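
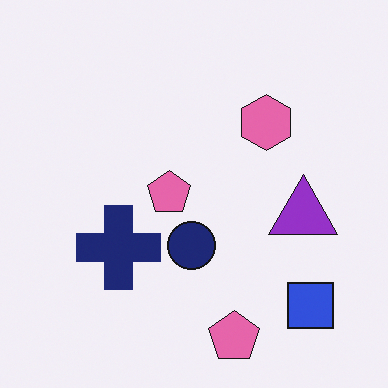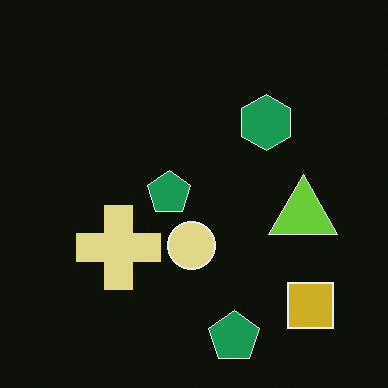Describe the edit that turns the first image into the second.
The transformation is: color-inverted (negative).

The light background has become dark and every shape's color is its complement — a photographic negative.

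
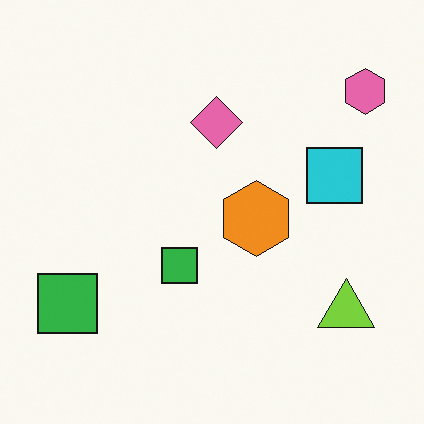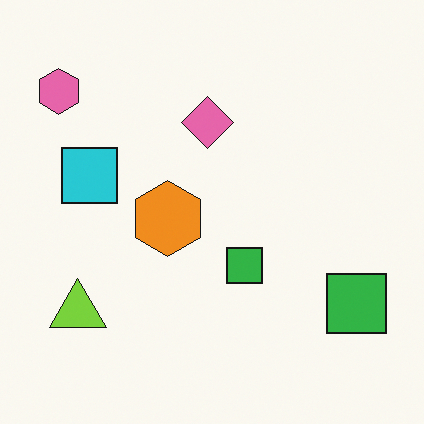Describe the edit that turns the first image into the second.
It was flipped horizontally (left ↔ right).

The pink hexagon is in the top-right of the first image and the top-left of the second — shapes on opposite sides of the vertical midline have swapped in a mirror flip.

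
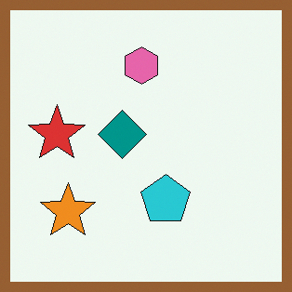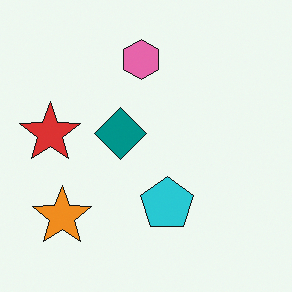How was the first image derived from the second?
It was framed with a brown border.

A solid brown frame runs around the edge of the first image, with the content slightly shrunk inside it.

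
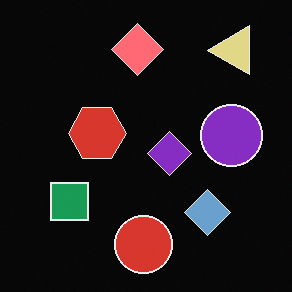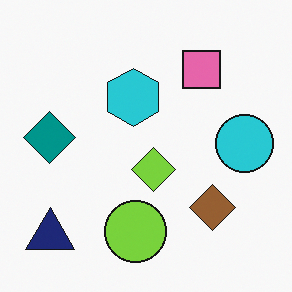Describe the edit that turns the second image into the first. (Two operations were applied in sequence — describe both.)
The first image is the second color-inverted (negative), then transposed (reflected across the top-left ↔ bottom-right diagonal).

The light background has become dark and every shape's color is its complement — a photographic negative. Shapes have swapped their row and column positions — what was in the top-right is now in the bottom-left — a diagonal reflection.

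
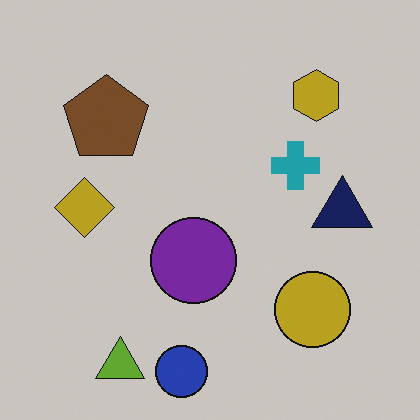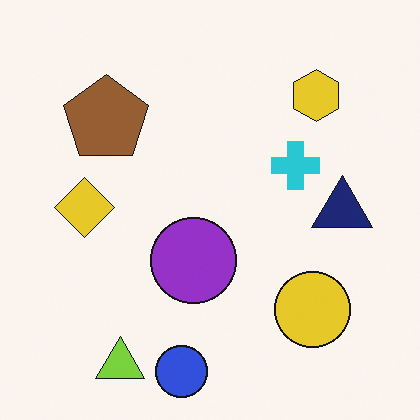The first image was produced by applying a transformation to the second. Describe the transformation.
Slightly darkened.

Every pixel — background and shapes alike — is uniformly darkened.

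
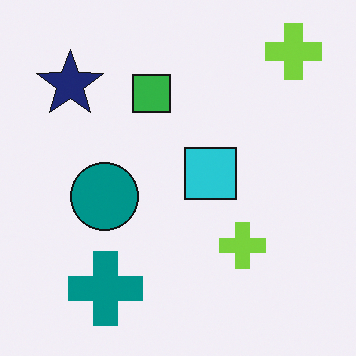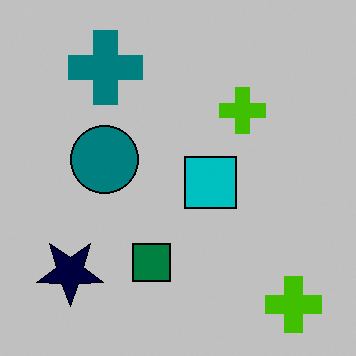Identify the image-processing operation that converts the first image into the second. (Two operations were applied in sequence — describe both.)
Flipped vertically (top ↔ bottom), then aggressively posterized.

The teal cross is in the bottom-left of the first image and the top-left of the second — shapes on opposite sides of the horizontal midline have swapped in a mirror flip. Each flat color has snapped to a coarser quantized level — most visibly, the near-white background has dropped to a flat grey.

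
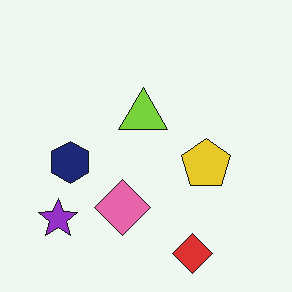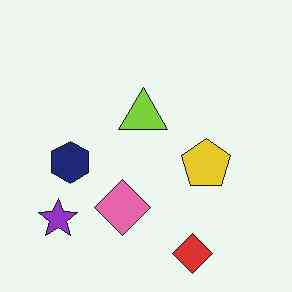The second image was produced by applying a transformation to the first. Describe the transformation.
The second image is the first JPEG-compressed with visible artifacts.

Blocky 8×8 compression artifacts appear around shape edges and the flat background shows ringing — characteristic JPEG degradation.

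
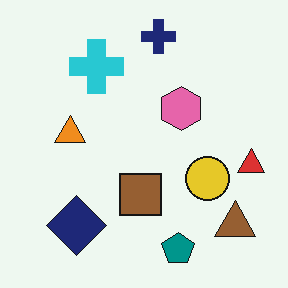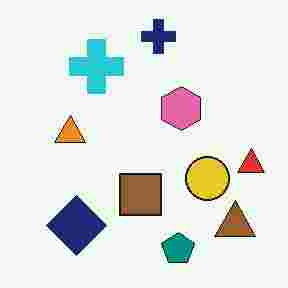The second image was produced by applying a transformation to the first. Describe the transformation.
This is the original image heavily JPEG-compressed with obvious blocking artifacts.

Blocky 8×8 compression artifacts appear around shape edges and the flat background shows ringing — characteristic JPEG degradation.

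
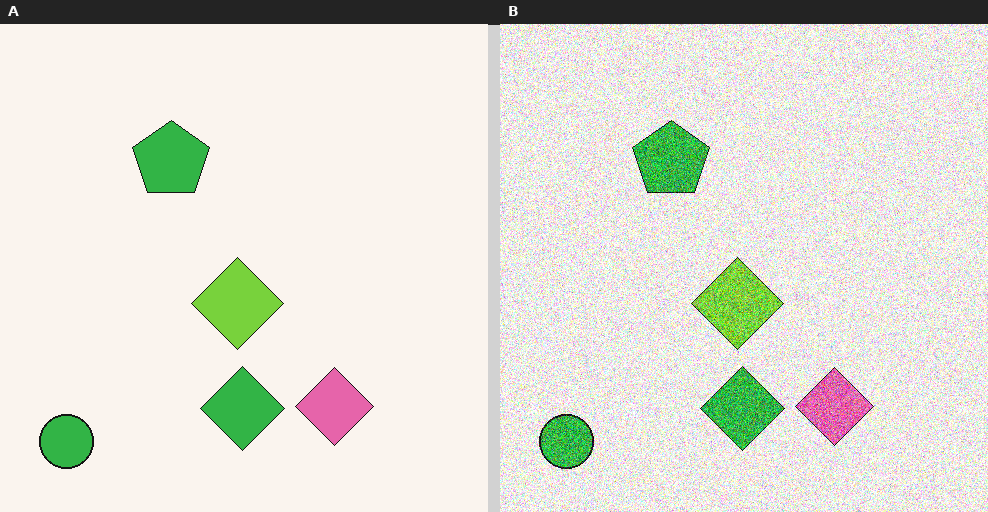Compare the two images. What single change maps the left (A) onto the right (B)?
It was degraded with a thick layer of grain.

Random speckle covers the whole image, including the flat background.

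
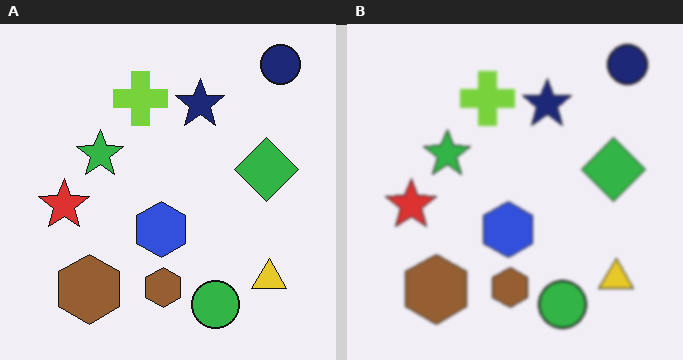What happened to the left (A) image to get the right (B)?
This is the original image slightly softened.

Shape edges and outlines are uniformly softened across the whole image.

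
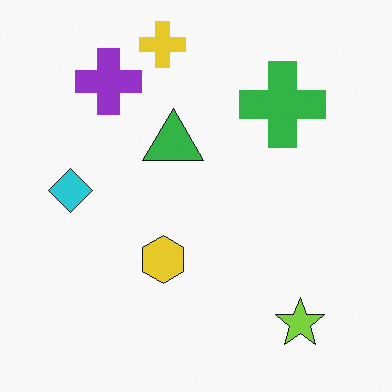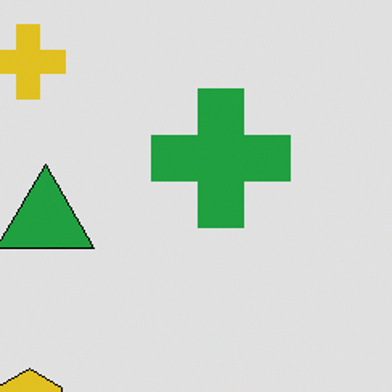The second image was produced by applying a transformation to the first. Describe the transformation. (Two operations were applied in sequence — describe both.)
Moderately posterized, then cropped to a modestly smaller region and rescaled.

Each flat color has snapped to a coarser quantized level — most visibly, the near-white background has dropped to a flat grey. The visible shapes are larger and the field of view is narrower; shapes near the original edges may be partly or wholly outside the frame — a crop-and-rescale.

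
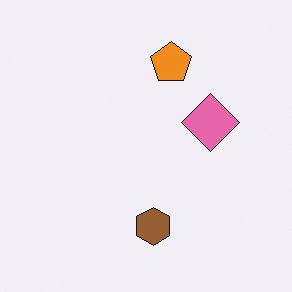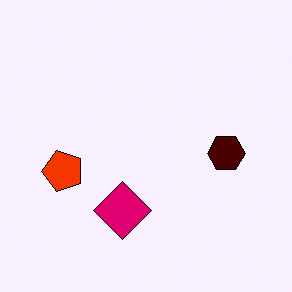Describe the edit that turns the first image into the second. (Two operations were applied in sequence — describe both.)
This is the original image given much higher contrast, then transposed (reflected across the top-left ↔ bottom-right diagonal).

Tones are pushed away from mid-grey across the whole image — a global contrast change. Shapes have swapped their row and column positions — what was in the top-right is now in the bottom-left — a diagonal reflection.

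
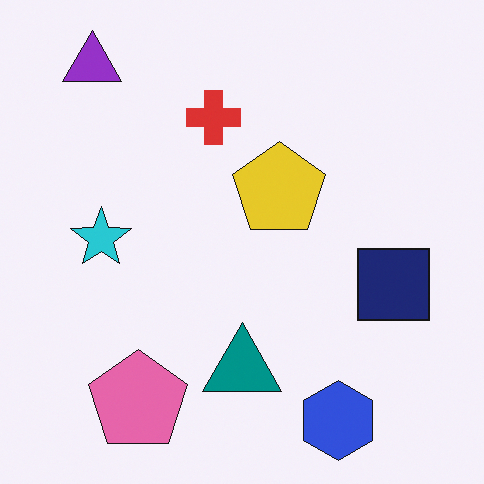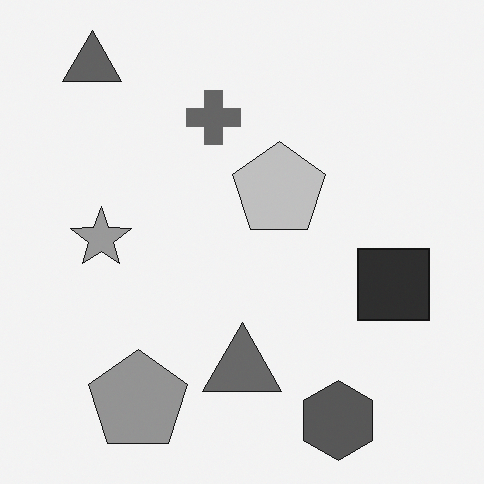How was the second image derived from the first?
The transformation is: converted to grayscale.

All color is removed — every shape is now a shade of grey.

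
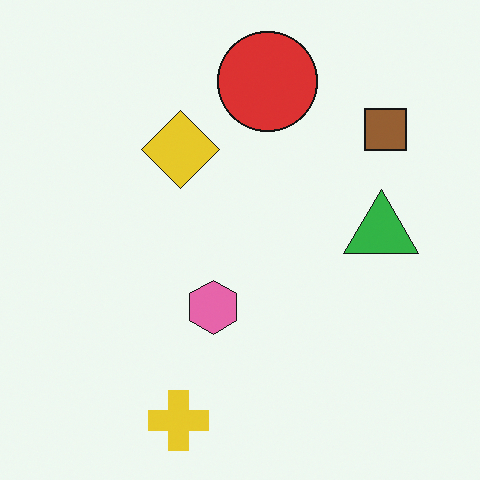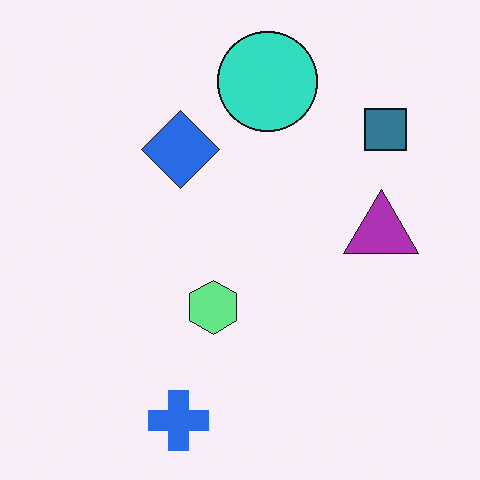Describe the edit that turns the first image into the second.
The image was hue-shifted through roughly half the color wheel.

Every shape's color has rotated by the same amount around the hue wheel — a uniform hue shift.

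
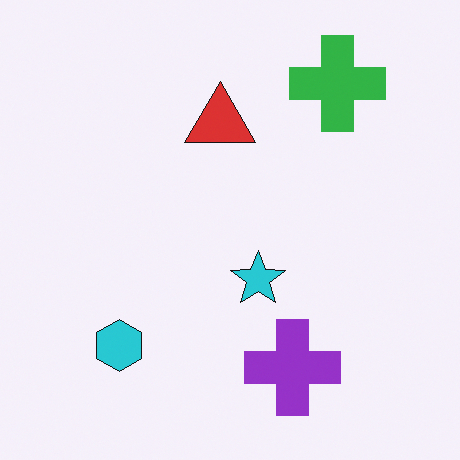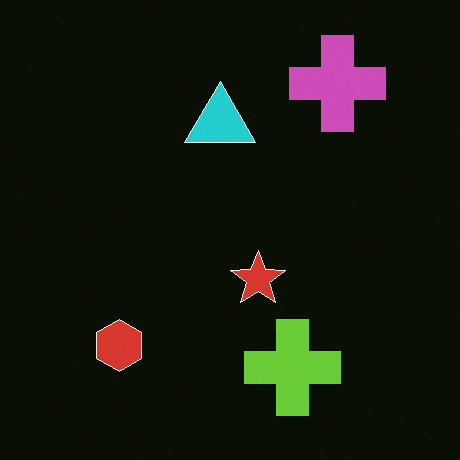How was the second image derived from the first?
The second image is the first color-inverted (negative).

The light background has become dark and every shape's color is its complement — a photographic negative.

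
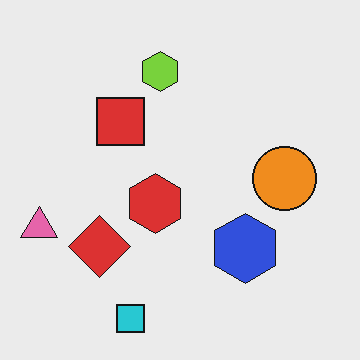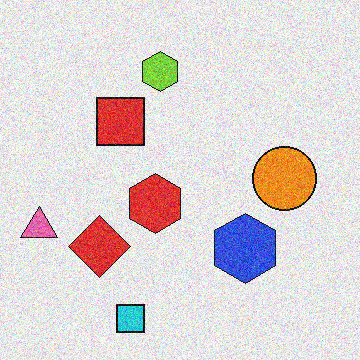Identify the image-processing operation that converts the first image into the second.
The second image is the first degraded with visible gaussian noise.

Random speckle covers the whole image, including the flat background.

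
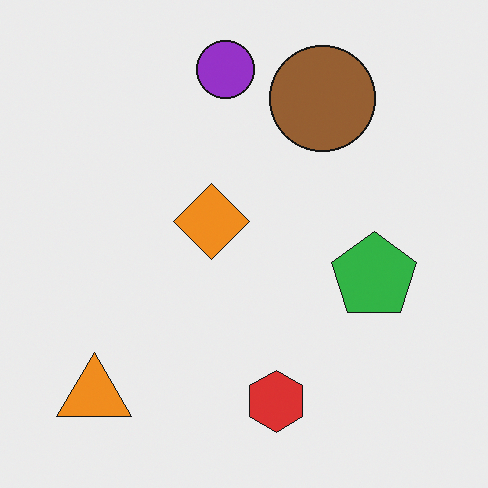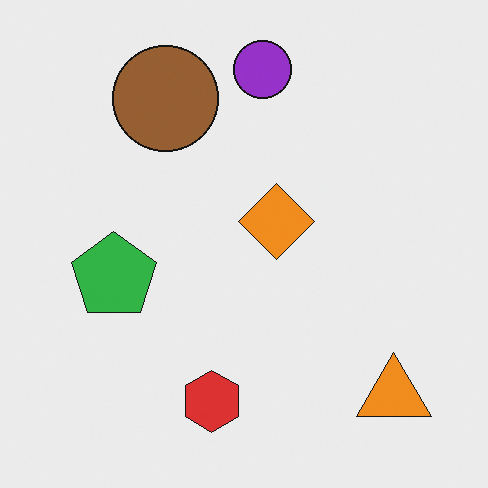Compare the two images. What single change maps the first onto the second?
This is the original image flipped horizontally (left ↔ right).

The orange triangle is in the bottom-left of the first image and the bottom-right of the second — shapes on opposite sides of the vertical midline have swapped in a mirror flip.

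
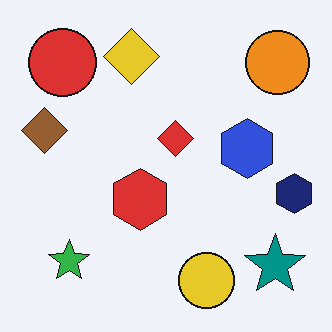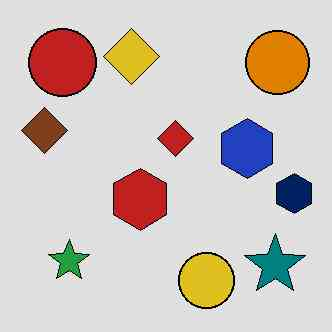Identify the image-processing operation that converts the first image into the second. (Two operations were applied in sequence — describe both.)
Moderately posterized, then given moderate JPEG compression.

Each flat color has snapped to a coarser quantized level — most visibly, the near-white background has dropped to a flat grey. Blocky 8×8 compression artifacts appear around shape edges and the flat background shows ringing — characteristic JPEG degradation.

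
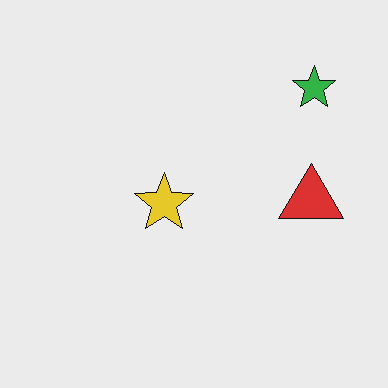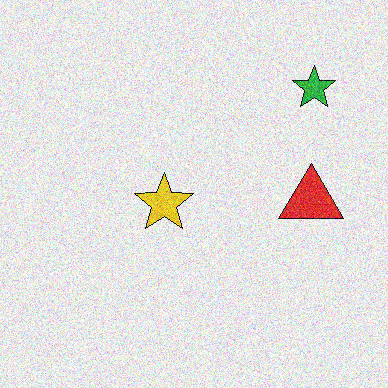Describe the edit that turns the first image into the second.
The transformation is: degraded with moderate additive noise.

Random speckle covers the whole image, including the flat background.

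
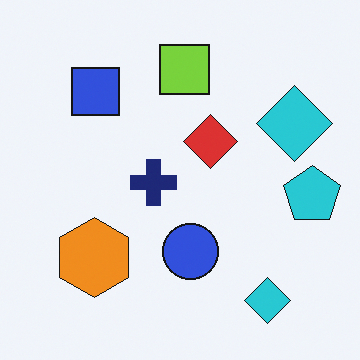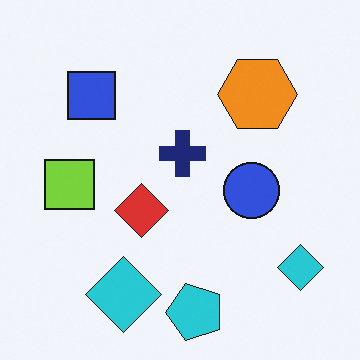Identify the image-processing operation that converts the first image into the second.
The second image is the first transposed (reflected across the top-left ↔ bottom-right diagonal).

Shapes have swapped their row and column positions — what was in the top-right is now in the bottom-left — a diagonal reflection.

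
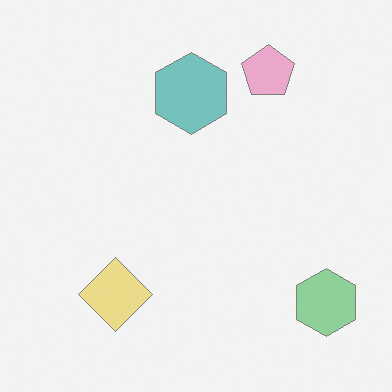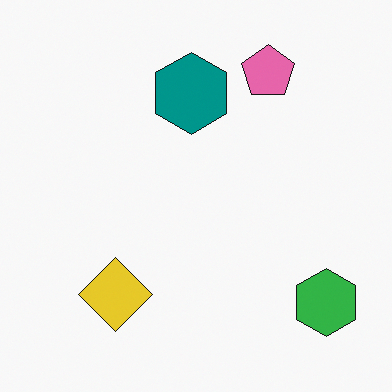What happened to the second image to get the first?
It was washed out (contrast reduced).

Tones are pushed toward mid-grey across the whole image — a global contrast change.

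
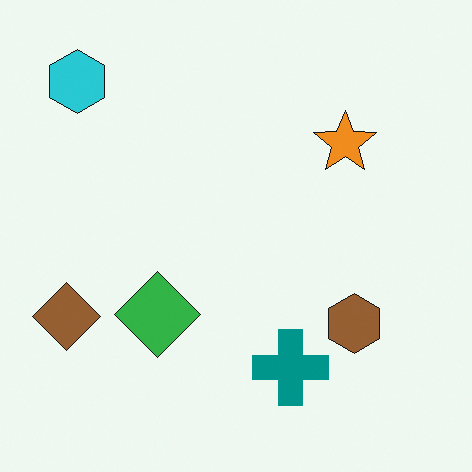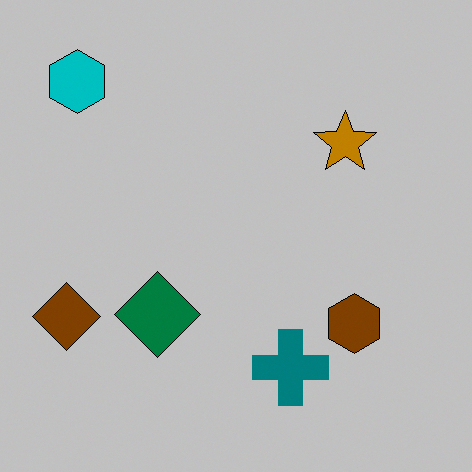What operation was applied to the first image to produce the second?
Heavily posterized to just a handful of flat colors.

Each flat color has snapped to a coarser quantized level — most visibly, the near-white background has dropped to a flat grey.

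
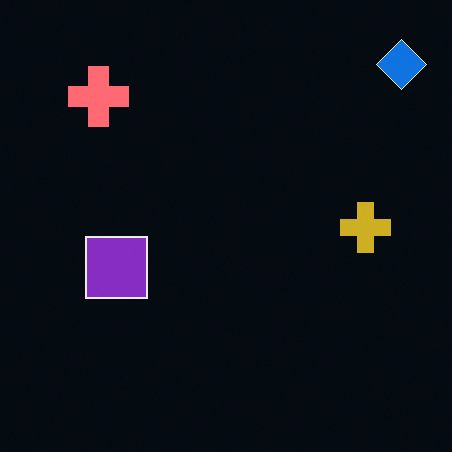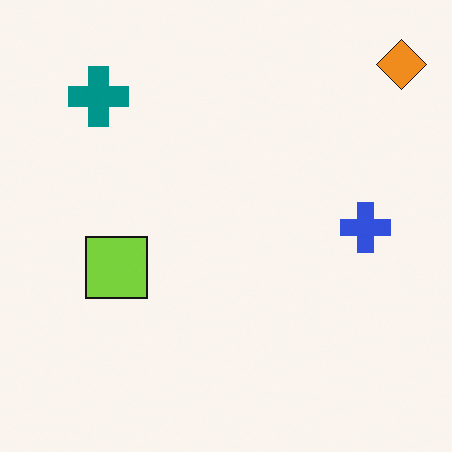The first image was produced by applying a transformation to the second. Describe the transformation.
This is the original image color-inverted (negative).

The light background has become dark and every shape's color is its complement — a photographic negative.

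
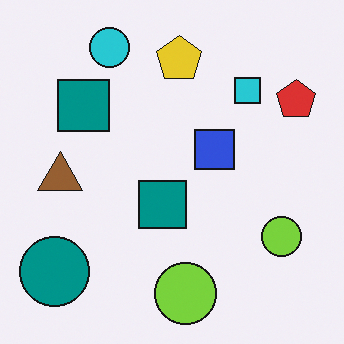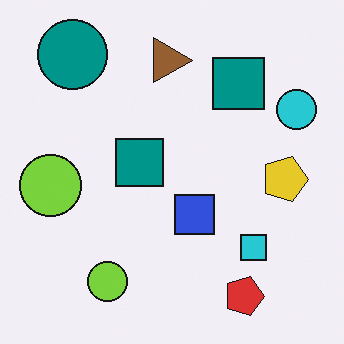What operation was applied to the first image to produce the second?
The image was rotated 90° clockwise.

The teal circle sits in the bottom-left of the first image and the top-left of the second — consistent with a whole-image 90° clockwise rotation.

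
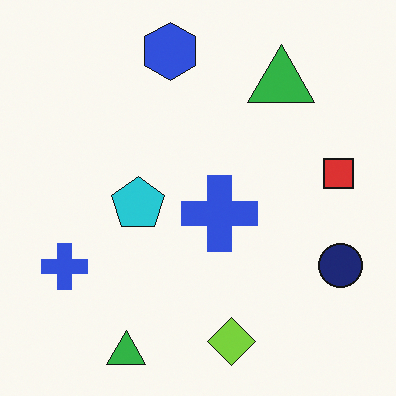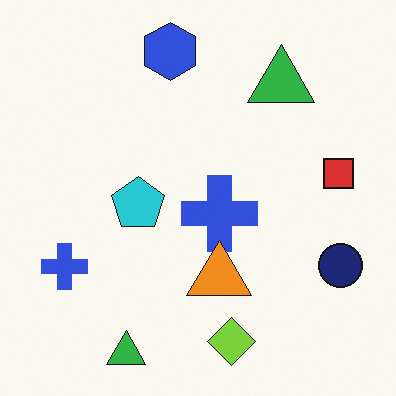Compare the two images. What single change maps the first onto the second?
This is the original image overlaid with an additional orange triangle.

An orange triangle appears in the second image that is absent from the first.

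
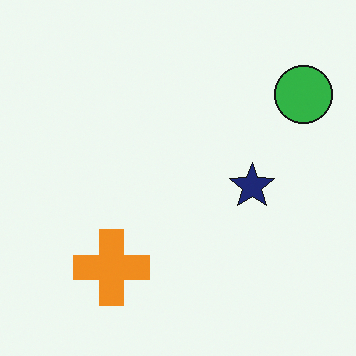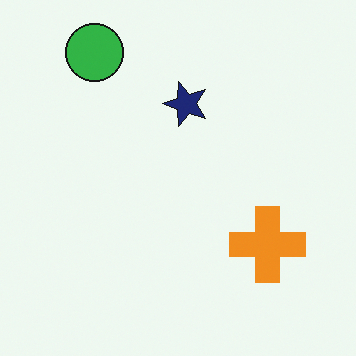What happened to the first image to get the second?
The transformation is: rotated 90° counter-clockwise.

The green circle sits in the top-right of the first image and the top-left of the second — consistent with a whole-image 90° counter-clockwise rotation.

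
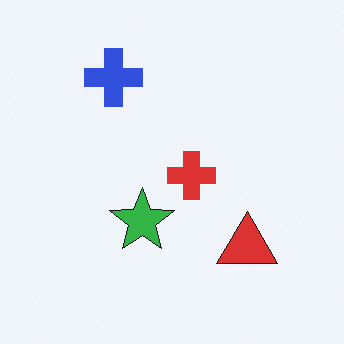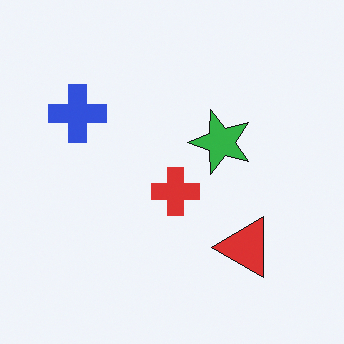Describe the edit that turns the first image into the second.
The second image is the first transposed (reflected across the top-left ↔ bottom-right diagonal).

Shapes have swapped their row and column positions — what was in the top-right is now in the bottom-left — a diagonal reflection.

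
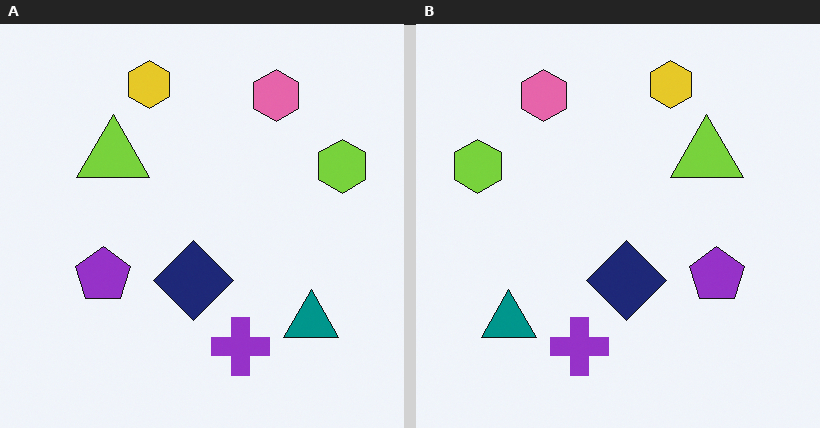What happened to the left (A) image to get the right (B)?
The right (B) image is the left (A) flipped horizontally (left ↔ right).

The lime hexagon is in the right of the left (A) image and the left of the right (B) — shapes on opposite sides of the vertical midline have swapped in a mirror flip.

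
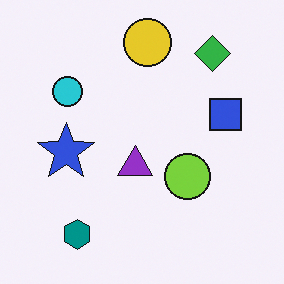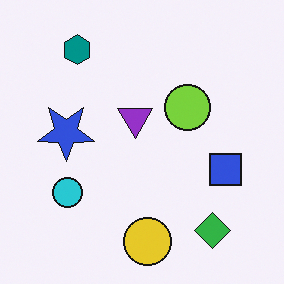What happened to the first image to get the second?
It was flipped vertically (top ↔ bottom).

The yellow circle is in the top of the first image and the bottom of the second — shapes on opposite sides of the horizontal midline have swapped in a mirror flip.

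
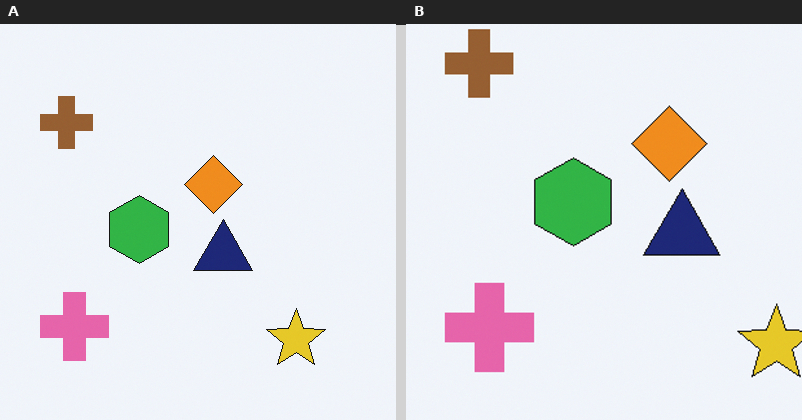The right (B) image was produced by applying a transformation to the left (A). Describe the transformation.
This is the original image cropped slightly and scaled back up.

The visible shapes are larger and the field of view is narrower; shapes near the original edges may be partly or wholly outside the frame — a crop-and-rescale.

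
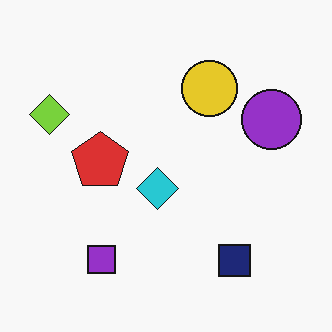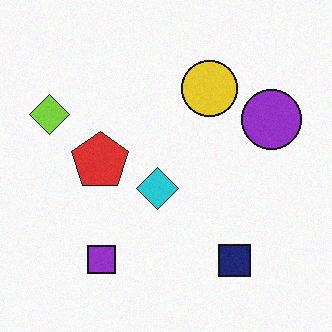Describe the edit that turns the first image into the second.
The image was degraded with light additive noise.

Random speckle covers the whole image, including the flat background.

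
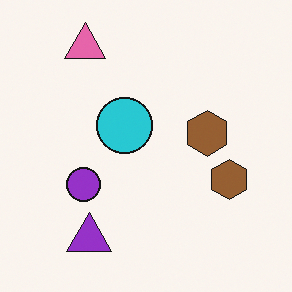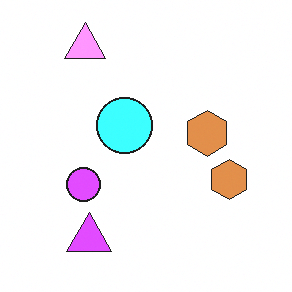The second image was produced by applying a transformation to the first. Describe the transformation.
This is the original image noticeably brightened.

Every pixel — background and shapes alike — is uniformly brightened.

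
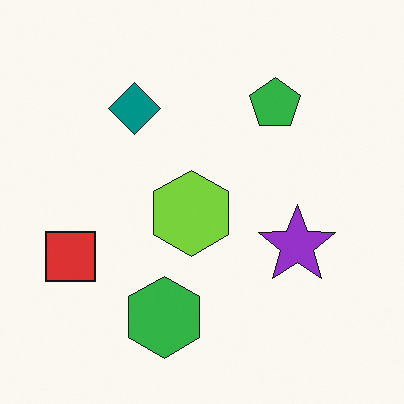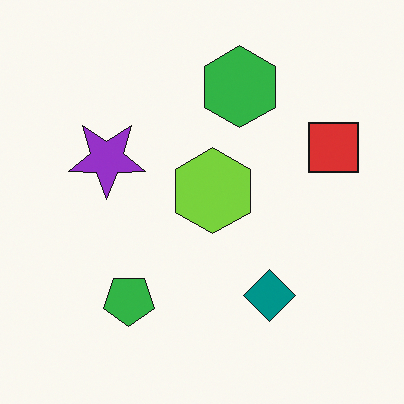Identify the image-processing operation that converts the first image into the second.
Rotated 180°.

The red square sits in the left of the first image and the right of the second — consistent with a whole-image 180° rotation.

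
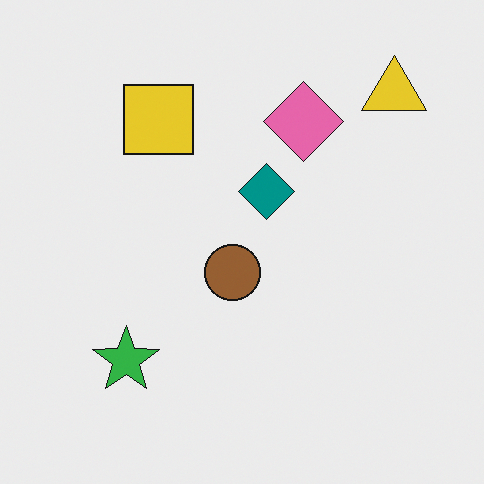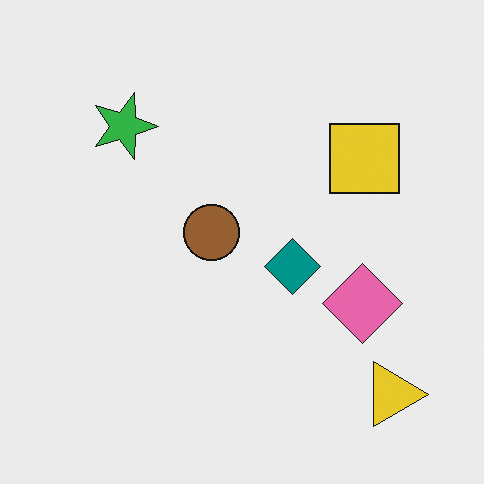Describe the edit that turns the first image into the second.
It was rotated 90° clockwise.

The yellow triangle sits in the top-right of the first image and the bottom-right of the second — consistent with a whole-image 90° clockwise rotation.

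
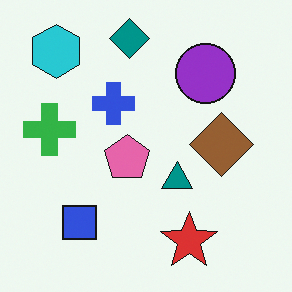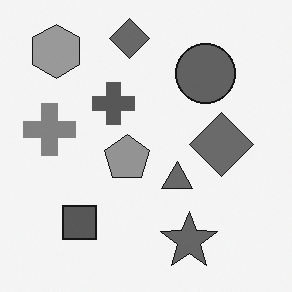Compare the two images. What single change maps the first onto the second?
Converted to grayscale.

All color is removed — every shape is now a shade of grey.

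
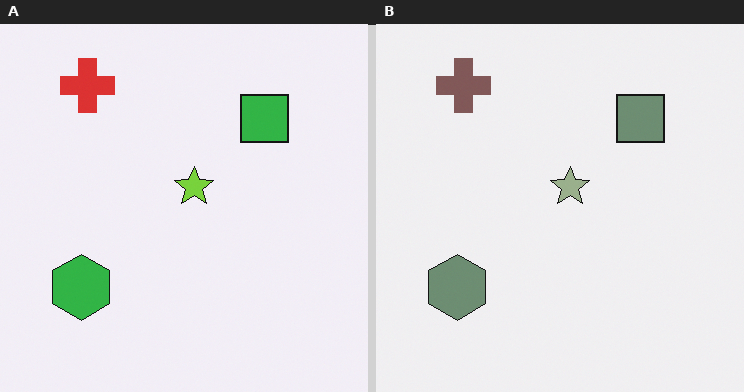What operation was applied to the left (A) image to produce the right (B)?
It was heavily desaturated.

All colors are more muted and greyish — a global saturation change.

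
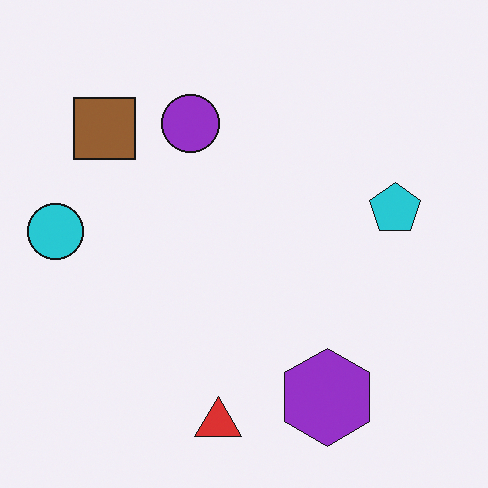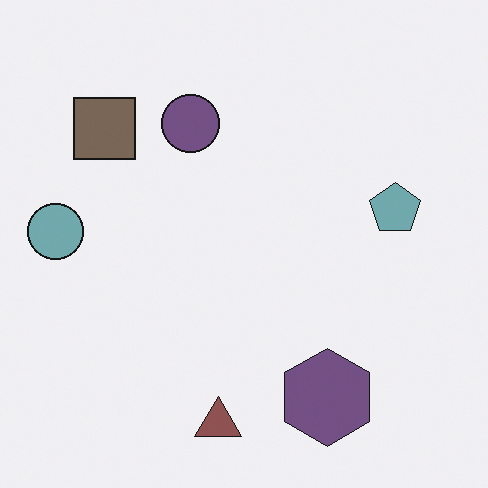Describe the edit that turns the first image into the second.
The image was heavily desaturated.

All colors are more muted and greyish — a global saturation change.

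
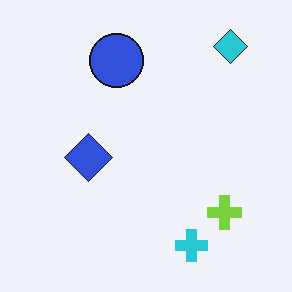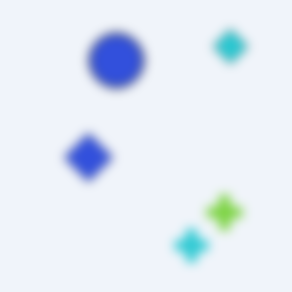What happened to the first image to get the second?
The second image is the first heavily blurred.

Shape edges and outlines are uniformly softened across the whole image.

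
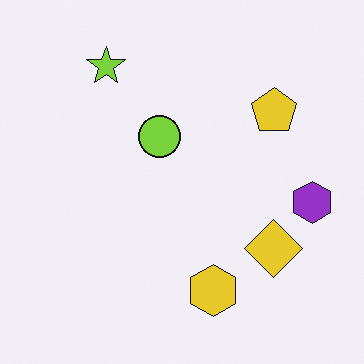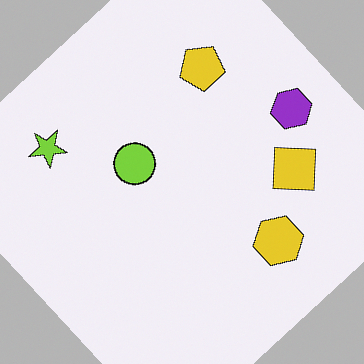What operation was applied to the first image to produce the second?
The second image is the first rotated counter-clockwise by a large amount — several tens of degrees.

Every shape is tilted by the same angle and the image corners show triangular fill wedges — a whole-image rotation by a non-right angle.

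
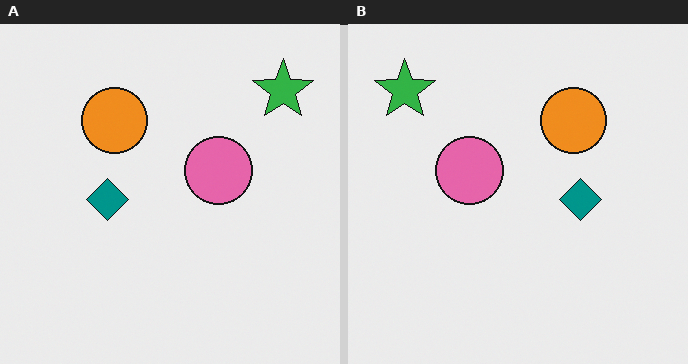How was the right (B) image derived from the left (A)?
This is the original image flipped horizontally (left ↔ right).

The green star is in the top-right of the left (A) image and the top-left of the right (B) — shapes on opposite sides of the vertical midline have swapped in a mirror flip.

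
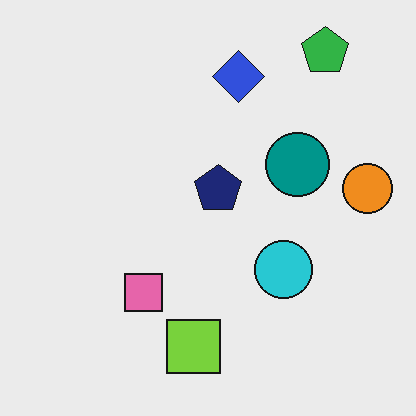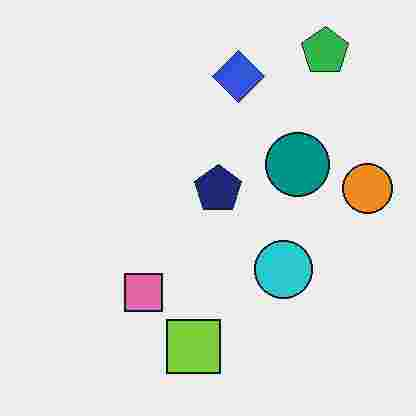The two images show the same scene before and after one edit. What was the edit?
The image was degraded with heavy JPEG compression.

Blocky 8×8 compression artifacts appear around shape edges and the flat background shows ringing — characteristic JPEG degradation.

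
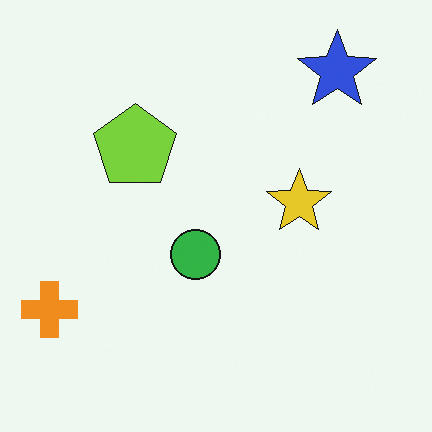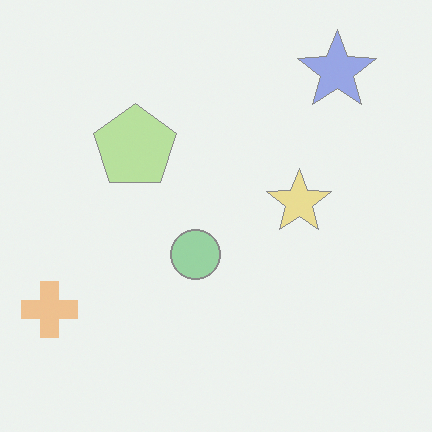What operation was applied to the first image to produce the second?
The second image is the first washed out (contrast reduced).

Tones are pushed toward mid-grey across the whole image — a global contrast change.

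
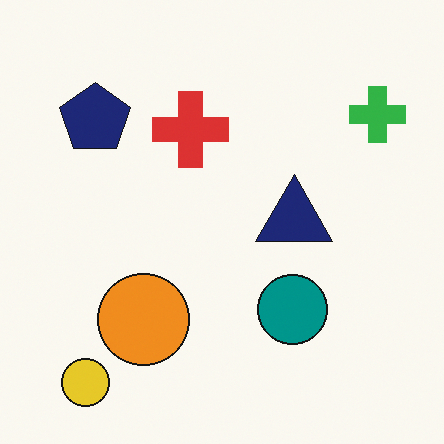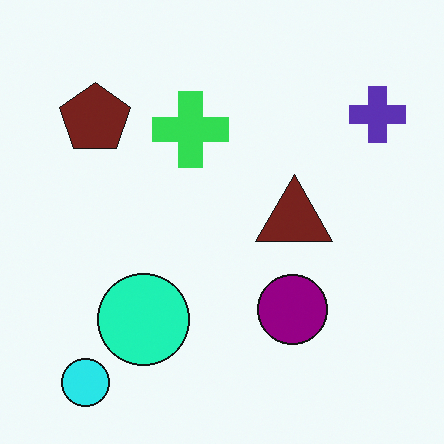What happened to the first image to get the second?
The transformation is: hue-shifted through roughly a third of the color wheel.

Every shape's color has rotated by the same amount around the hue wheel — a uniform hue shift.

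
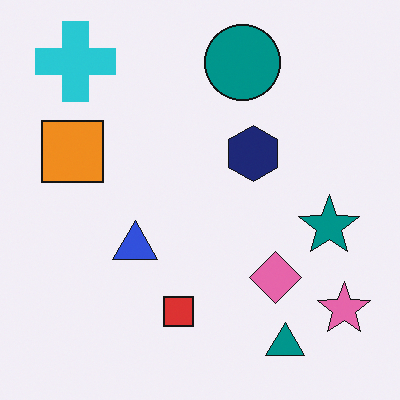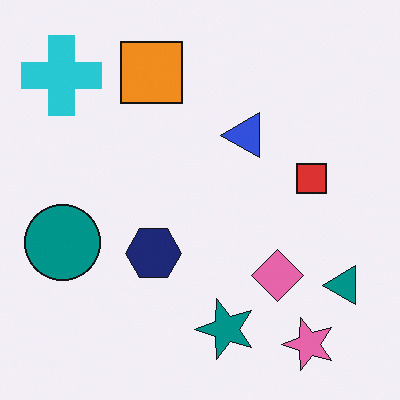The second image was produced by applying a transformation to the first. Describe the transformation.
The image was transposed (reflected across the top-left ↔ bottom-right diagonal).

Shapes have swapped their row and column positions — what was in the top-right is now in the bottom-left — a diagonal reflection.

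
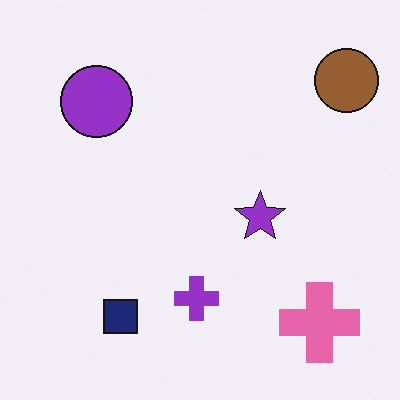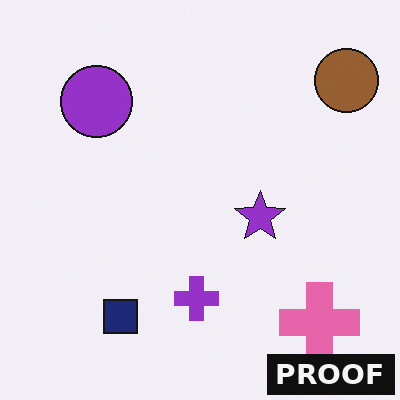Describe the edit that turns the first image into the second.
The second image is the first watermarked with the text "PROOF" in the lower-right corner.

A dark label reading "PROOF" appears in the lower-right corner.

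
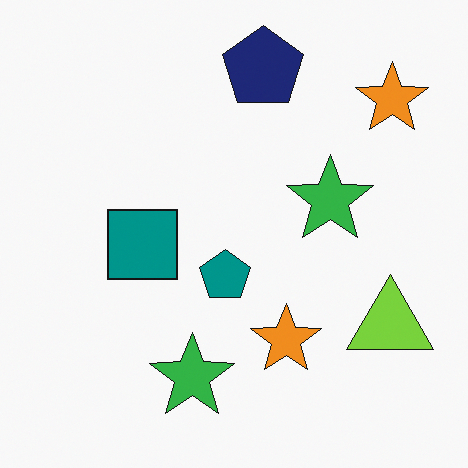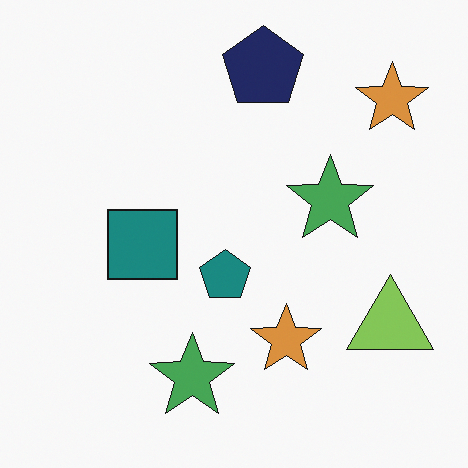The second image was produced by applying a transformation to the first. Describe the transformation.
It was slightly desaturated.

All colors are more muted and greyish — a global saturation change.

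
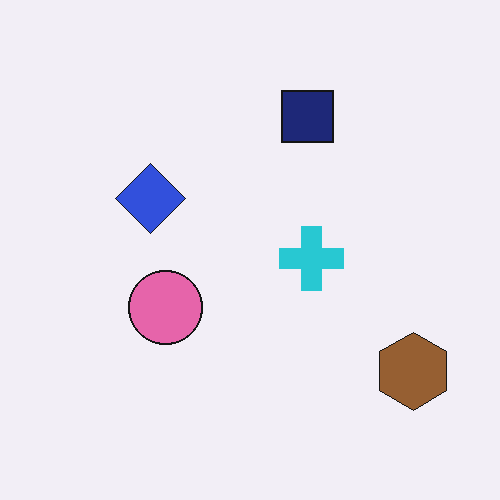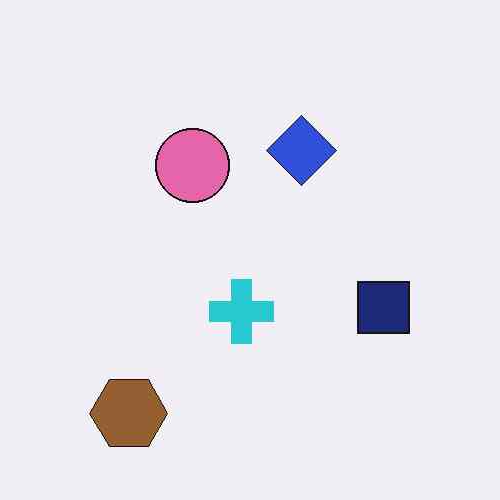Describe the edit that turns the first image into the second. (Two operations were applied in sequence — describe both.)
The image was given moderate JPEG compression, then rotated 90° clockwise.

Blocky 8×8 compression artifacts appear around shape edges and the flat background shows ringing — characteristic JPEG degradation. The brown hexagon sits in the bottom-right of the first image and the bottom-left of the second — consistent with a whole-image 90° clockwise rotation.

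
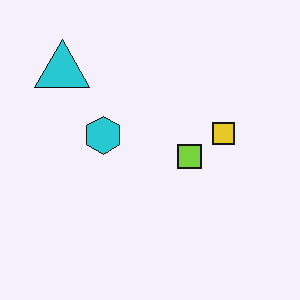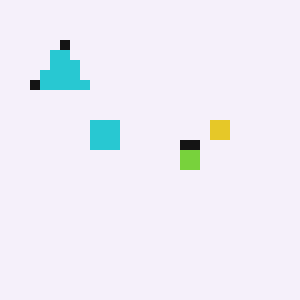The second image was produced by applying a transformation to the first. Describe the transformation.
The transformation is: heavily pixelated into large blocks.

Shapes are reduced to large square blocks; fine edges and outlines are lost — a downscale-then-upscale (mosaic) effect.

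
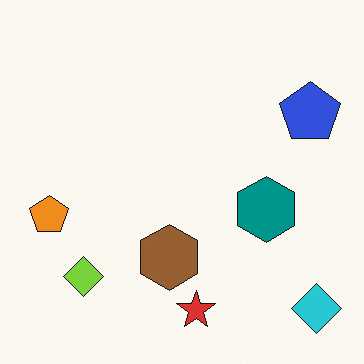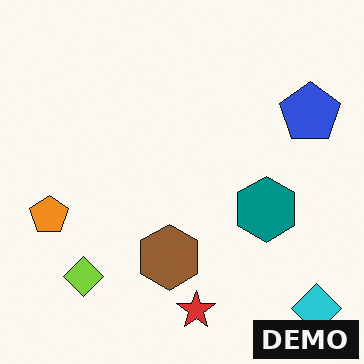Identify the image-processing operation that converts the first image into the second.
The image was watermarked with the text "DEMO" in the lower-right corner.

A dark label reading "DEMO" appears in the lower-right corner.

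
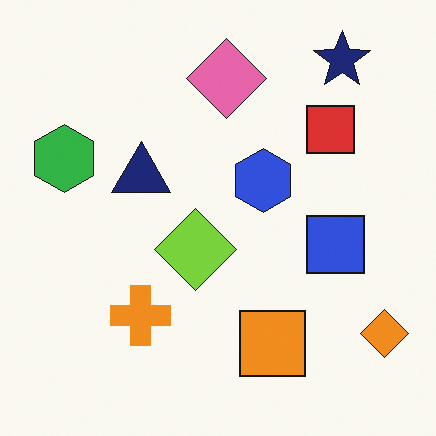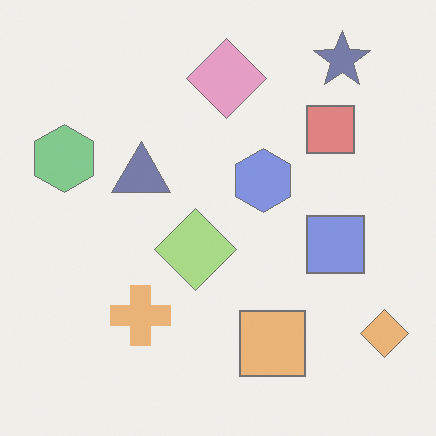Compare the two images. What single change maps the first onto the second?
It was given much lower contrast.

Tones are pushed toward mid-grey across the whole image — a global contrast change.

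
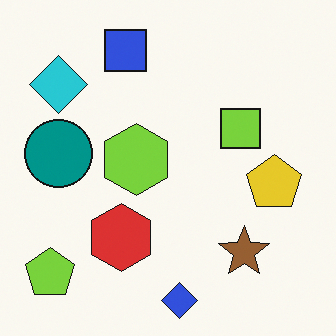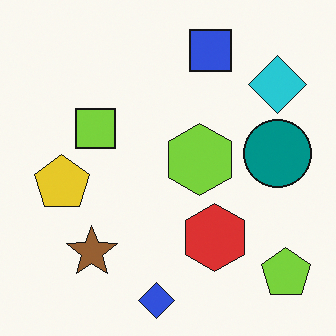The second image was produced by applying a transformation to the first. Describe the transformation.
The image was flipped horizontally (left ↔ right).

The lime pentagon is in the bottom-left of the first image and the bottom-right of the second — shapes on opposite sides of the vertical midline have swapped in a mirror flip.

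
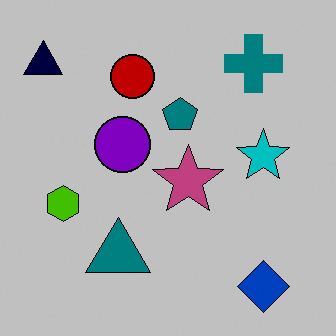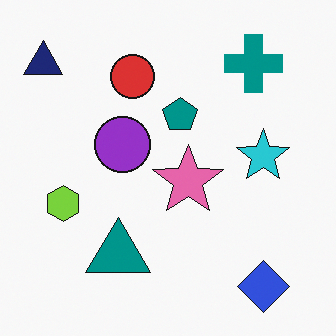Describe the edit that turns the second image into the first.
Aggressively posterized.

Each flat color has snapped to a coarser quantized level — most visibly, the near-white background has dropped to a flat grey.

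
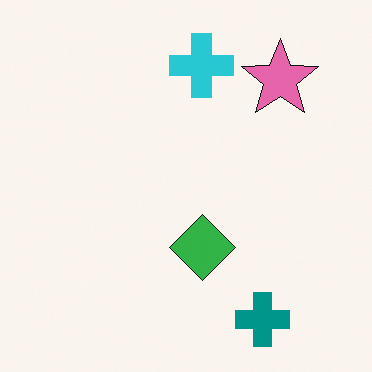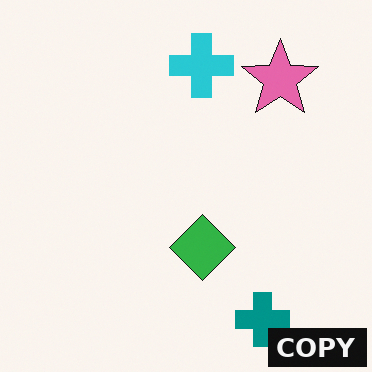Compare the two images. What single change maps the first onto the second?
The image was watermarked with the text "COPY" in the lower-right corner.

A dark label reading "COPY" appears in the lower-right corner.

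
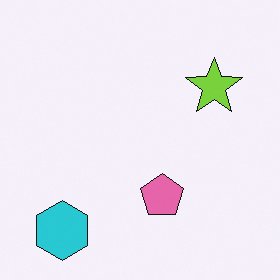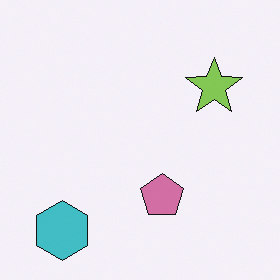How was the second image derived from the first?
It was slightly desaturated.

All colors are more muted and greyish — a global saturation change.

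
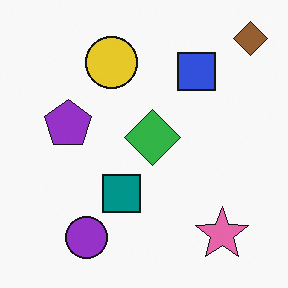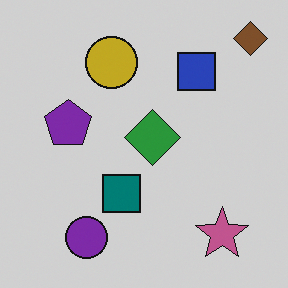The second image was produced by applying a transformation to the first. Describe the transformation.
Darkened a little.

Every pixel — background and shapes alike — is uniformly darkened.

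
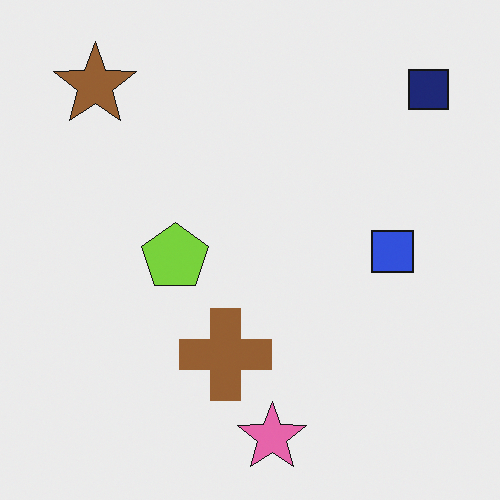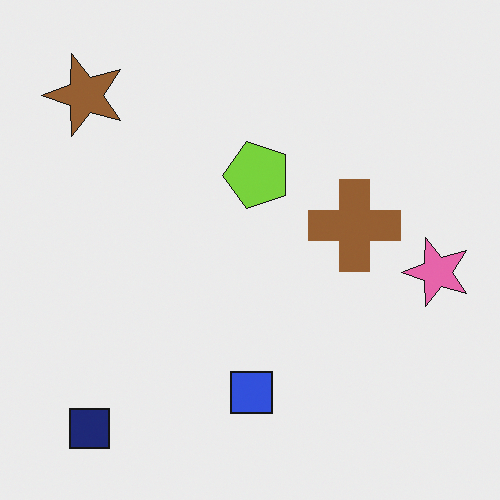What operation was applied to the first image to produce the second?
It was transposed (reflected across the top-left ↔ bottom-right diagonal).

Shapes have swapped their row and column positions — what was in the top-right is now in the bottom-left — a diagonal reflection.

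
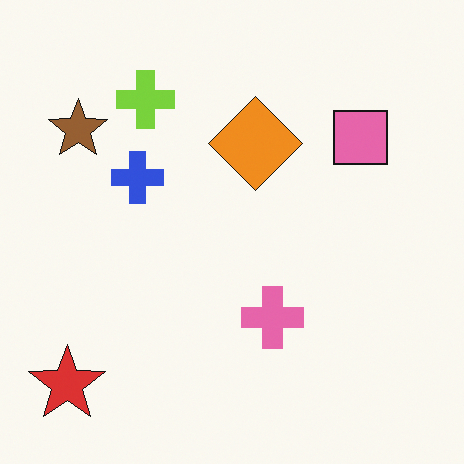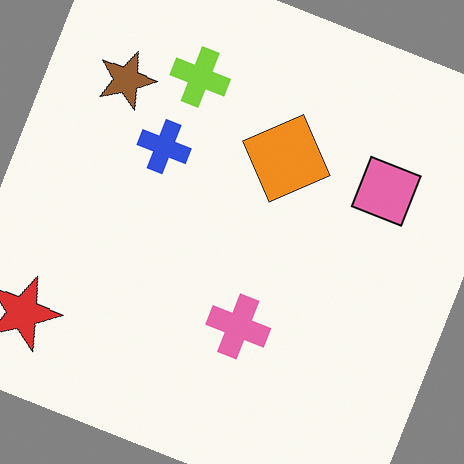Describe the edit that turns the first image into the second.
The transformation is: rotated clockwise by a clearly visible amount.

Every shape is tilted by the same angle and the image corners show triangular fill wedges — a whole-image rotation by a non-right angle.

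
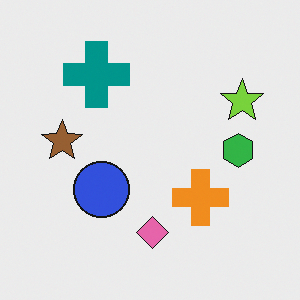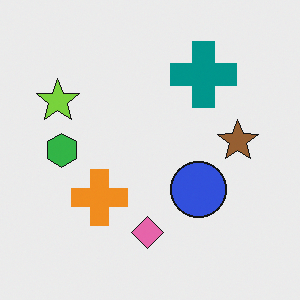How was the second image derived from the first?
The image was flipped horizontally (left ↔ right).

The lime star is in the right of the first image and the left of the second — shapes on opposite sides of the vertical midline have swapped in a mirror flip.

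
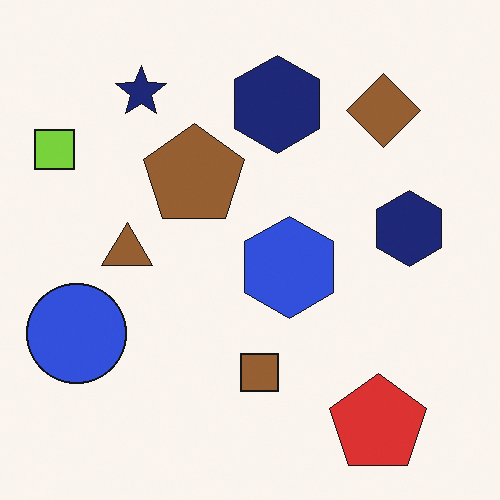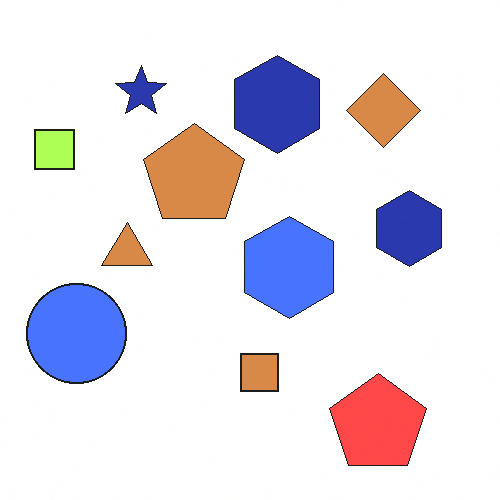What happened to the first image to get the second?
The image was substantially brightened.

Every pixel — background and shapes alike — is uniformly brightened.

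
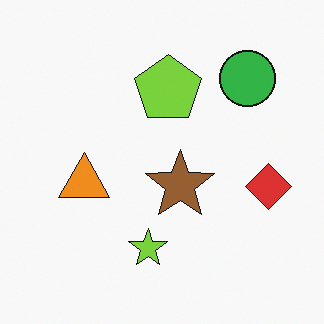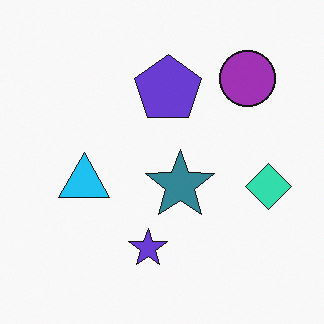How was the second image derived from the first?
It was hue-shifted by a large amount.

Every shape's color has rotated by the same amount around the hue wheel — a uniform hue shift.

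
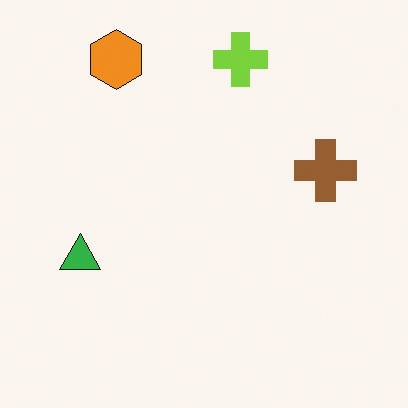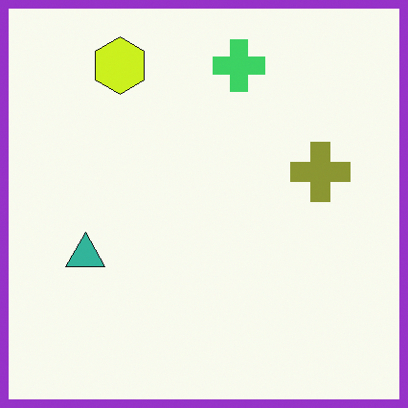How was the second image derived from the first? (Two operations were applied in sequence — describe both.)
Hue-shifted by a small amount, then framed with a purple border.

Every shape's color has rotated by the same amount around the hue wheel — a uniform hue shift. A solid purple frame runs around the edge of the second image, with the content slightly shrunk inside it.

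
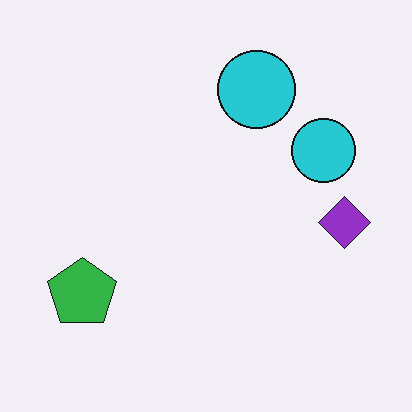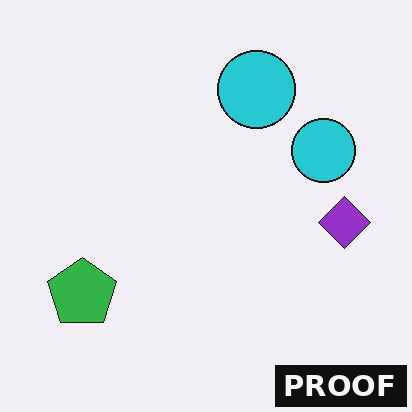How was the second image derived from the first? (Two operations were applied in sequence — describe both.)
The image was given moderate JPEG compression, then watermarked with the text "PROOF" in the lower-right corner.

Blocky 8×8 compression artifacts appear around shape edges and the flat background shows ringing — characteristic JPEG degradation. A dark label reading "PROOF" appears in the lower-right corner.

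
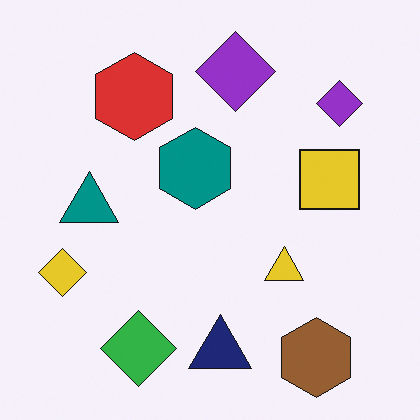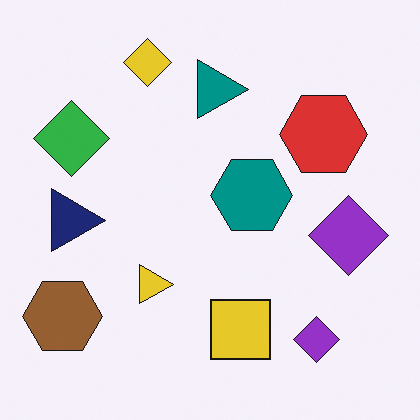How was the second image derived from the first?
Rotated 90° clockwise.

The brown hexagon sits in the bottom-right of the first image and the bottom-left of the second — consistent with a whole-image 90° clockwise rotation.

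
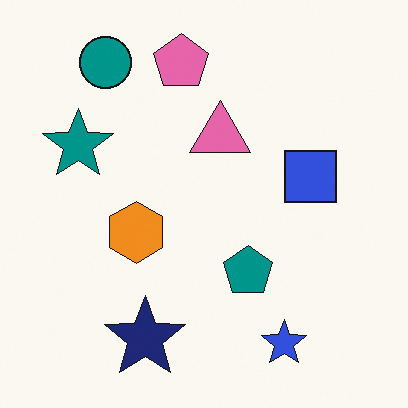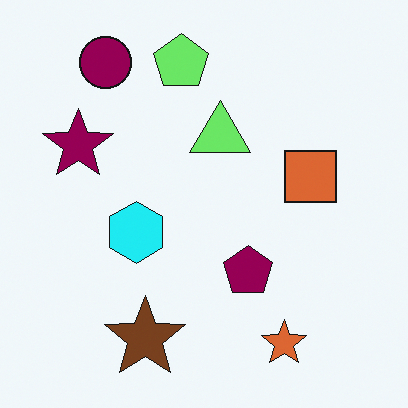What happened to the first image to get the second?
The transformation is: hue-shifted through roughly a third of the color wheel.

Every shape's color has rotated by the same amount around the hue wheel — a uniform hue shift.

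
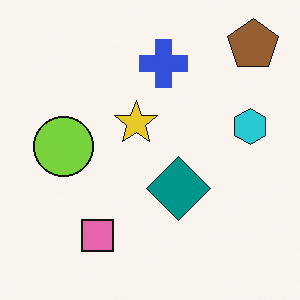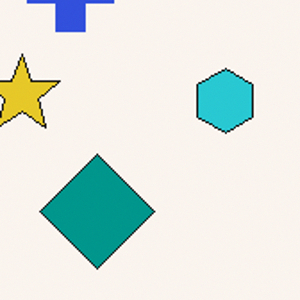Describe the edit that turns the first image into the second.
It was cropped tightly and scaled back up.

The visible shapes are larger and the field of view is narrower; shapes near the original edges may be partly or wholly outside the frame — a crop-and-rescale.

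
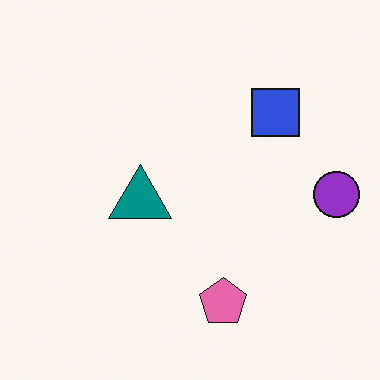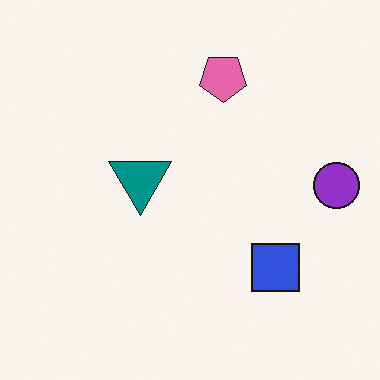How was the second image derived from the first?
This is the original image flipped vertically (top ↔ bottom).

The pink pentagon is in the bottom of the first image and the top of the second — shapes on opposite sides of the horizontal midline have swapped in a mirror flip.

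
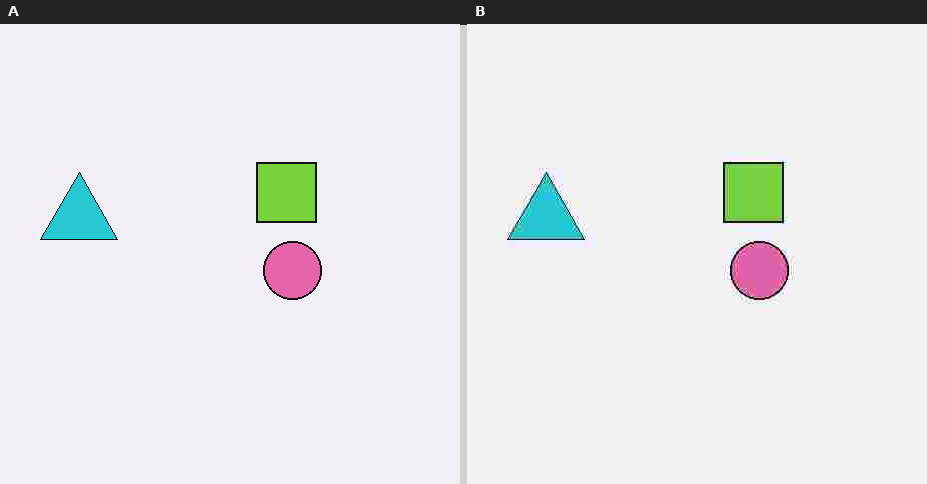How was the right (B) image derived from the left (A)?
It was degraded with heavy JPEG compression.

Blocky 8×8 compression artifacts appear around shape edges and the flat background shows ringing — characteristic JPEG degradation.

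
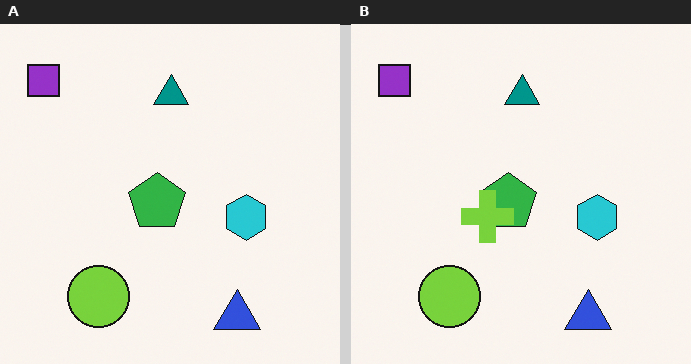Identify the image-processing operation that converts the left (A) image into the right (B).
This is the original image overlaid with an additional lime cross.

A lime cross appears in the right (B) image that is absent from the left (A).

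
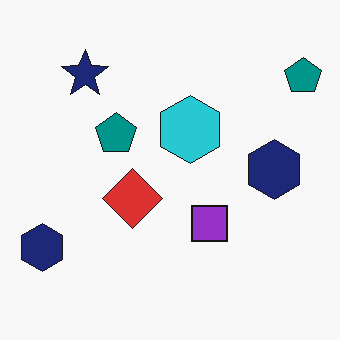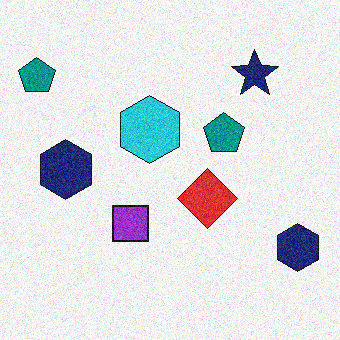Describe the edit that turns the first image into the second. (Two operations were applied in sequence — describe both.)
It was flipped horizontally (left ↔ right), then degraded with visible gaussian noise.

The navy star is in the top-left of the first image and the top-right of the second — shapes on opposite sides of the vertical midline have swapped in a mirror flip. Random speckle covers the whole image, including the flat background.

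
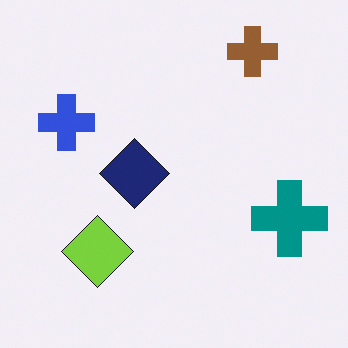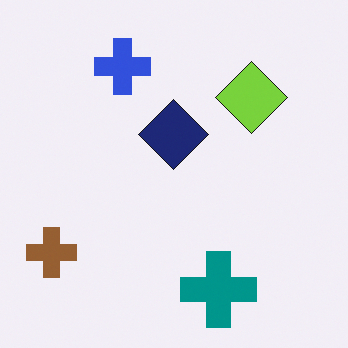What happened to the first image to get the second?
The image was transposed (reflected across the top-left ↔ bottom-right diagonal).

Shapes have swapped their row and column positions — what was in the top-right is now in the bottom-left — a diagonal reflection.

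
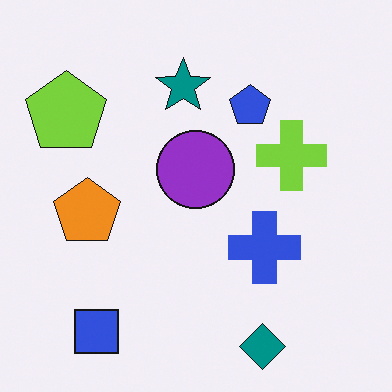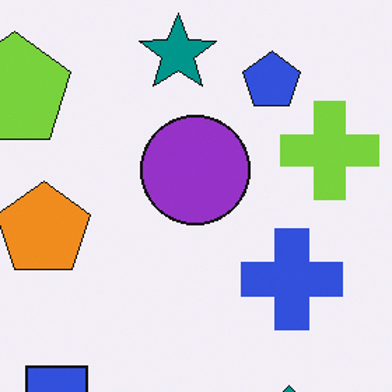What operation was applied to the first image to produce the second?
The second image is the first cropped to a modestly smaller region and rescaled.

The visible shapes are larger and the field of view is narrower; shapes near the original edges may be partly or wholly outside the frame — a crop-and-rescale.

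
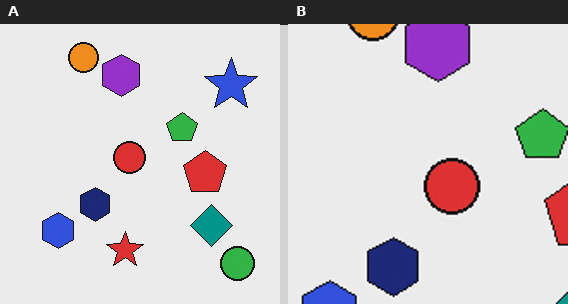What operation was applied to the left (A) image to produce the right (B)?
The transformation is: cropped tightly and scaled back up.

The visible shapes are larger and the field of view is narrower; shapes near the original edges may be partly or wholly outside the frame — a crop-and-rescale.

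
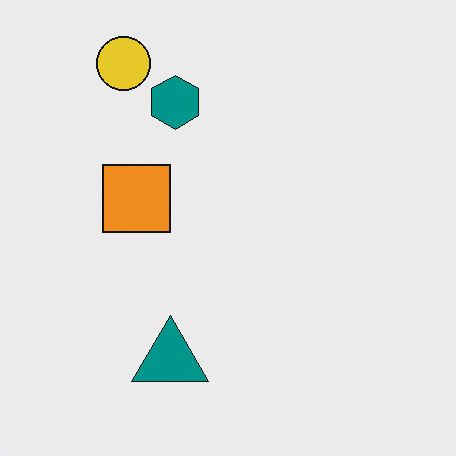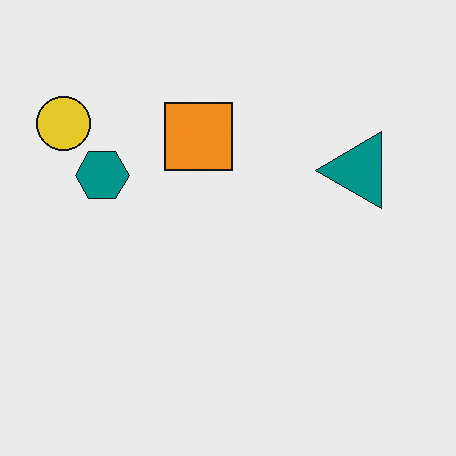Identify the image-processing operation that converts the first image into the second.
The second image is the first transposed (reflected across the top-left ↔ bottom-right diagonal).

Shapes have swapped their row and column positions — what was in the top-right is now in the bottom-left — a diagonal reflection.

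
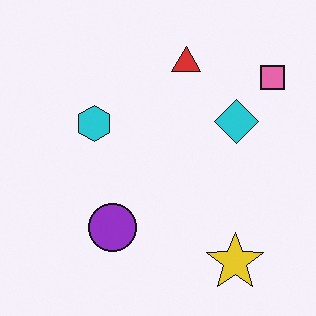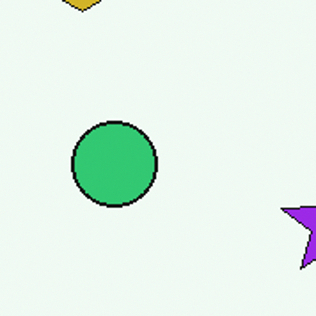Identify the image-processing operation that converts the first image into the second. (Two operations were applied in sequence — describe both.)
The second image is the first hue-shifted through roughly half the color wheel, then cropped to a noticeably smaller region and rescaled.

Every shape's color has rotated by the same amount around the hue wheel — a uniform hue shift. The visible shapes are larger and the field of view is narrower; shapes near the original edges may be partly or wholly outside the frame — a crop-and-rescale.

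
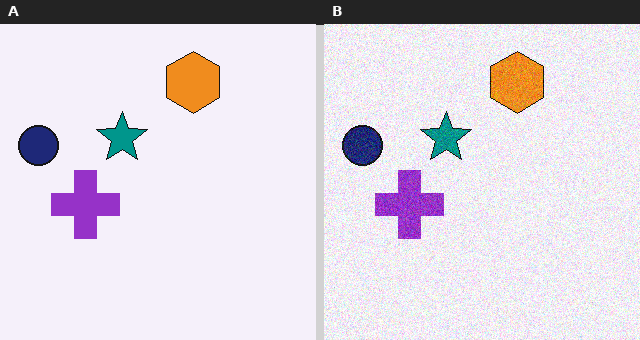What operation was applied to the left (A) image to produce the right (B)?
It was degraded with visible gaussian noise.

Random speckle covers the whole image, including the flat background.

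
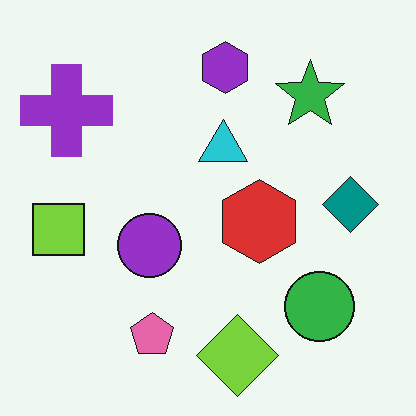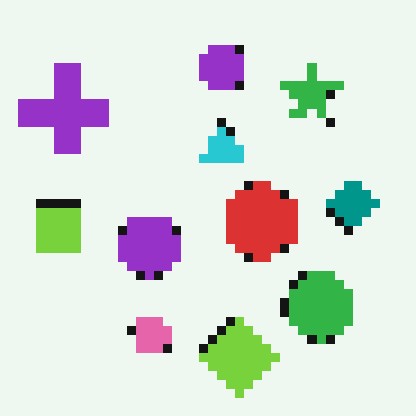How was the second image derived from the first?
The second image is the first heavily pixelated into large blocks.

Shapes are reduced to large square blocks; fine edges and outlines are lost — a downscale-then-upscale (mosaic) effect.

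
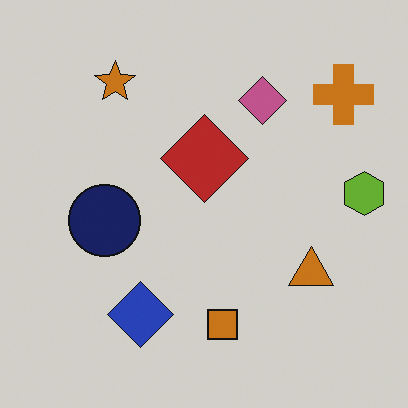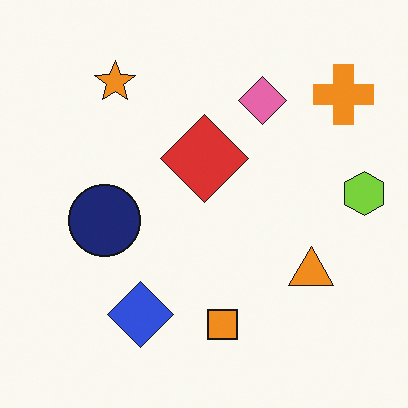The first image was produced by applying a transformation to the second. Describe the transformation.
The transformation is: darkened a little.

Every pixel — background and shapes alike — is uniformly darkened.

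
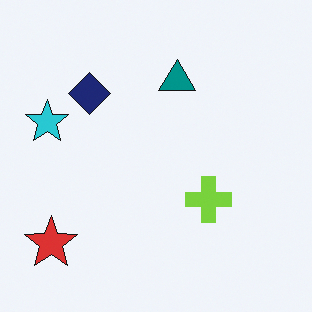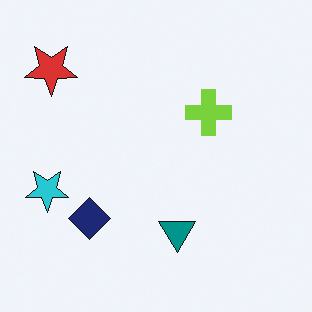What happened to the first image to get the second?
The image was flipped vertically (top ↔ bottom).

The red star is in the bottom-left of the first image and the top-left of the second — shapes on opposite sides of the horizontal midline have swapped in a mirror flip.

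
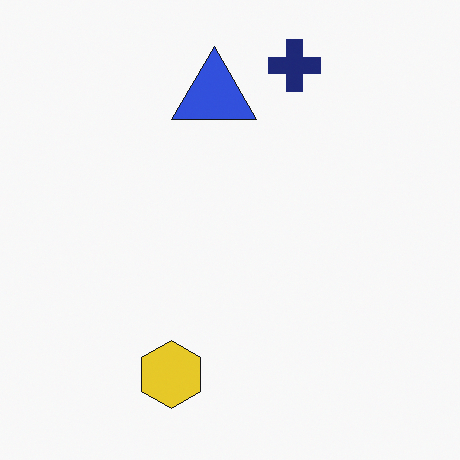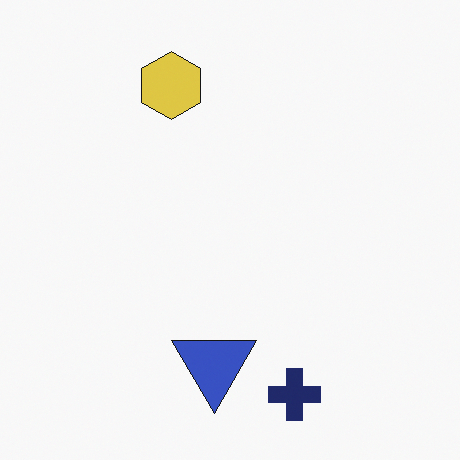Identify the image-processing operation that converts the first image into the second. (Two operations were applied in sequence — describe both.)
The image was flipped vertically (top ↔ bottom), then slightly desaturated.

The navy cross is in the top of the first image and the bottom of the second — shapes on opposite sides of the horizontal midline have swapped in a mirror flip. All colors are more muted and greyish — a global saturation change.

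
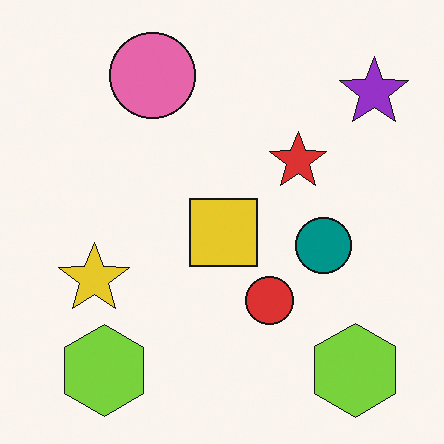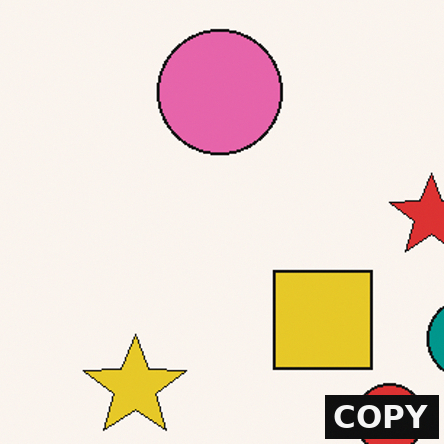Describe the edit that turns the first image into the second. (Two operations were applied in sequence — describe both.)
The image was cropped slightly and scaled back up, then watermarked with the text "COPY" in the lower-right corner.

The visible shapes are larger and the field of view is narrower; shapes near the original edges may be partly or wholly outside the frame — a crop-and-rescale. A dark label reading "COPY" appears in the lower-right corner.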